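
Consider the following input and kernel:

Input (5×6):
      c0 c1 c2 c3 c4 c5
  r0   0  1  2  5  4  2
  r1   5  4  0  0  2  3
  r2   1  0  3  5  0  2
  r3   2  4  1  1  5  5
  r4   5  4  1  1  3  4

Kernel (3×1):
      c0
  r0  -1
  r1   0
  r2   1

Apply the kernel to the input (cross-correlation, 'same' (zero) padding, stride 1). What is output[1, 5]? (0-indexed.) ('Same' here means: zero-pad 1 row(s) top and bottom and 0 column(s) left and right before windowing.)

The receptive field on the zero-padded input at this output position is [2 / 3 / 2]. Elementwise product with the kernel and sum: 2·-1 + 2·1.

0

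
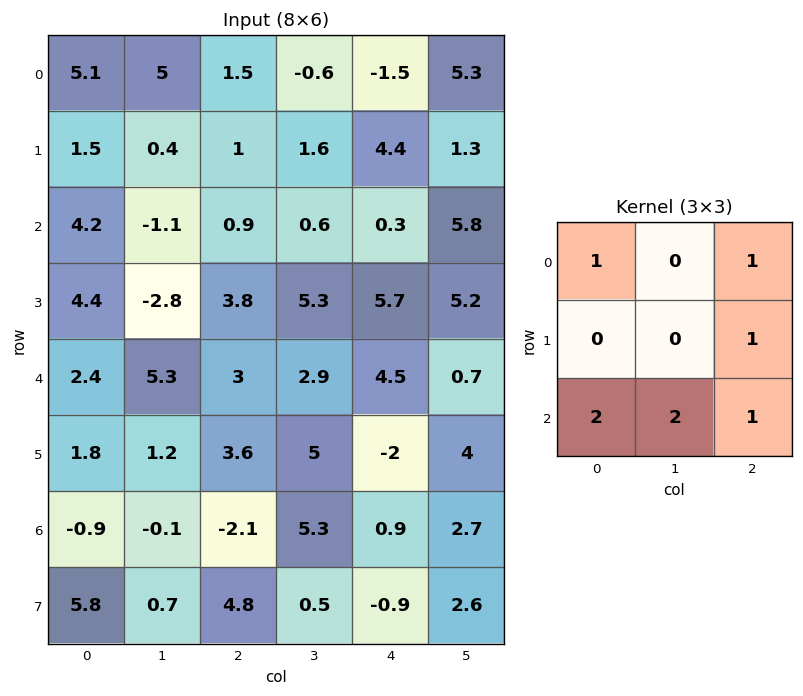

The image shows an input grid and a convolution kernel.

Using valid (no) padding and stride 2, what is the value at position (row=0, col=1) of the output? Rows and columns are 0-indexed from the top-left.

7.7

The receptive field on the input at this output position is [1.5 -0.6 -1.5 / 1 1.6 4.4 / 0.9 0.6 0.3]. Elementwise product with the kernel and sum: 1.5·1 + -1.5·1 + 4.4·1 + 0.9·2 + 0.6·2 + 0.3·1.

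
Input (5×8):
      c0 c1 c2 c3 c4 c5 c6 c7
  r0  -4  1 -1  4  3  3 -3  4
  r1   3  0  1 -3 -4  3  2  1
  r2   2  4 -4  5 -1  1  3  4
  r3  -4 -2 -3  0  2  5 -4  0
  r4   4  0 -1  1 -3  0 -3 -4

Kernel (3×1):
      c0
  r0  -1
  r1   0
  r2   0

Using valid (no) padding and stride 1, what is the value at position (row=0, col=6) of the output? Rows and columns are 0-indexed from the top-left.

The receptive field on the input at this output position is [-3 / 2 / 3]. Elementwise product with the kernel and sum: -3·-1.

3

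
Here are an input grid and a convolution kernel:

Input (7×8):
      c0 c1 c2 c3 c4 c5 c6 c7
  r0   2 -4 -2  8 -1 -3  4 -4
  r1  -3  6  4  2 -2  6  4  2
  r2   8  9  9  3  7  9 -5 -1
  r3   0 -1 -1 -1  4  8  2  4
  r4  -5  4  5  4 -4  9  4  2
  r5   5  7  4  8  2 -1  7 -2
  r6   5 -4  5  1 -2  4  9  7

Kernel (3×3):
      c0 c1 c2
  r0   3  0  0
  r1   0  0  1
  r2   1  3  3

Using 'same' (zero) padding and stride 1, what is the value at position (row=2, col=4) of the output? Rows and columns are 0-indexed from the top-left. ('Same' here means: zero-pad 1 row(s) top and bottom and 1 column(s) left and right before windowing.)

The receptive field on the zero-padded input at this output position is [2 -2 6 / 3 7 9 / -1 4 8]. Elementwise product with the kernel and sum: 2·3 + 9·1 + -1·1 + 4·3 + 8·3.

50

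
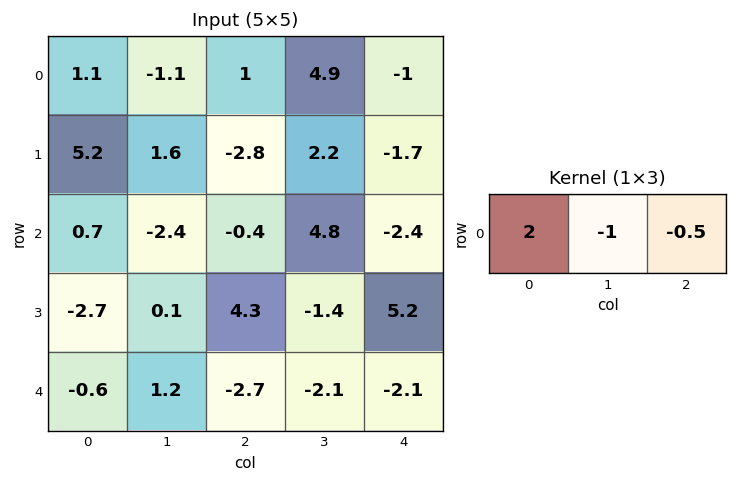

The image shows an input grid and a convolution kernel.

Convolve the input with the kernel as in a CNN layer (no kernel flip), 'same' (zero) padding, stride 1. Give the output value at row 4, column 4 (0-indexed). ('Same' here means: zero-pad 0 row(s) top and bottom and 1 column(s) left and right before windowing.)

The receptive field on the zero-padded input at this output position is [-2.1 -2.1 0]. Elementwise product with the kernel and sum: -2.1·2 + -2.1·-1 + 0·-0.5.

-2.1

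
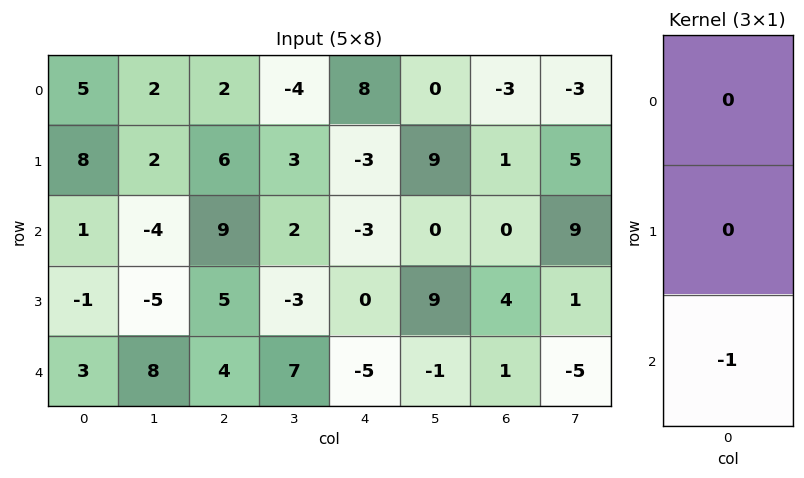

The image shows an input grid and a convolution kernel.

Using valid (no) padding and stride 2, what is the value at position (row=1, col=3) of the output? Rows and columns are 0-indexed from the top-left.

-1

The receptive field on the input at this output position is [0 / 4 / 1]. Elementwise product with the kernel and sum: 1·-1.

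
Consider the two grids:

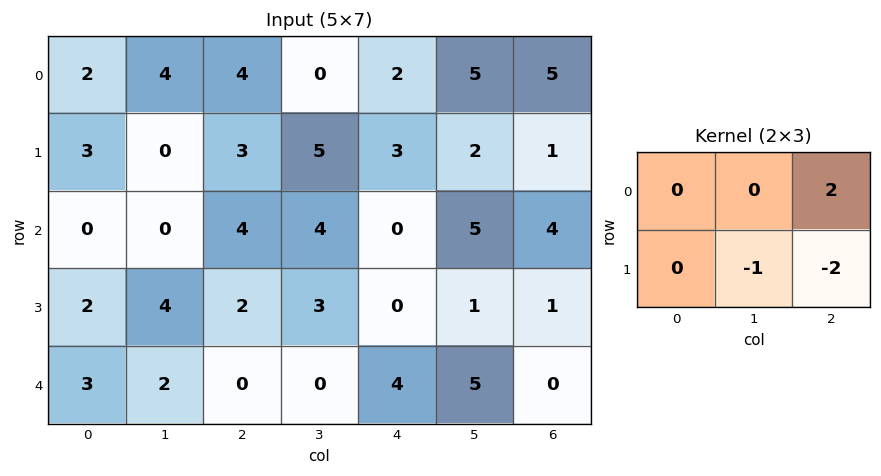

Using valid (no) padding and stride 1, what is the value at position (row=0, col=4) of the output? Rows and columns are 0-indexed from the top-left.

The receptive field on the input at this output position is [2 5 5 / 3 2 1]. Elementwise product with the kernel and sum: 5·2 + 2·-1 + 1·-2.

6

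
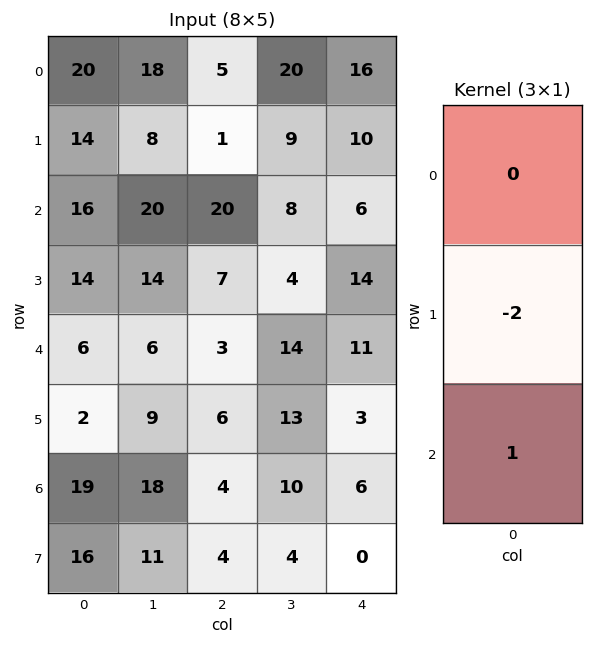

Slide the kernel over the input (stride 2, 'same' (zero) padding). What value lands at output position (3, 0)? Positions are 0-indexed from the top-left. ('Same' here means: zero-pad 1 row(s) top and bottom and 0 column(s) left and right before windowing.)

-22

The receptive field on the zero-padded input at this output position is [2 / 19 / 16]. Elementwise product with the kernel and sum: 19·-2 + 16·1.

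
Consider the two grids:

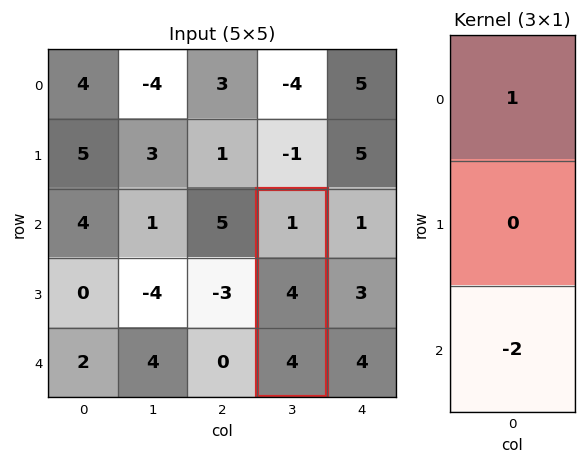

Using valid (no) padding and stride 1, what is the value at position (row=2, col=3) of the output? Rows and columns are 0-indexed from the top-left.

-7

The receptive field on the input at this output position is [1 / 4 / 4]. Elementwise product with the kernel and sum: 1·1 + 4·-2.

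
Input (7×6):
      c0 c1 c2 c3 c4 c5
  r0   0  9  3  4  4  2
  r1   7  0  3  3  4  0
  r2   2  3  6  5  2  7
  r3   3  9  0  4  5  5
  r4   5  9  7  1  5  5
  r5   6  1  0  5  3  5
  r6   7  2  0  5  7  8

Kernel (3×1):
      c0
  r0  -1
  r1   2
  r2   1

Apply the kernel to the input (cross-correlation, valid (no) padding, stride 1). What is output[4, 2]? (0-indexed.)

-7

The receptive field on the input at this output position is [7 / 0 / 0]. Elementwise product with the kernel and sum: 7·-1 + 0·2 + 0·1.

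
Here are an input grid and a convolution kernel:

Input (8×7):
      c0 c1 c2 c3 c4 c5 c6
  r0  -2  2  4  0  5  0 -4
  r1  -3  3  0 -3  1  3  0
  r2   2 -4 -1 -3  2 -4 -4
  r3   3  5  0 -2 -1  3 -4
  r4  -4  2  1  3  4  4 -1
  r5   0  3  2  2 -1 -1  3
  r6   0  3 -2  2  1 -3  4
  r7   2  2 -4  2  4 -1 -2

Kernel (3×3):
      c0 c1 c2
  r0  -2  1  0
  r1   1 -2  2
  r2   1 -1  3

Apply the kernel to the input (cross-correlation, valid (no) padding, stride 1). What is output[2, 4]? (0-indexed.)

-26

The receptive field on the input at this output position is [2 -4 -4 / -1 3 -4 / 4 4 -1]. Elementwise product with the kernel and sum: 2·-2 + -4·1 + -1·1 + 3·-2 + -4·2 + 4·1 + 4·-1 + -1·3.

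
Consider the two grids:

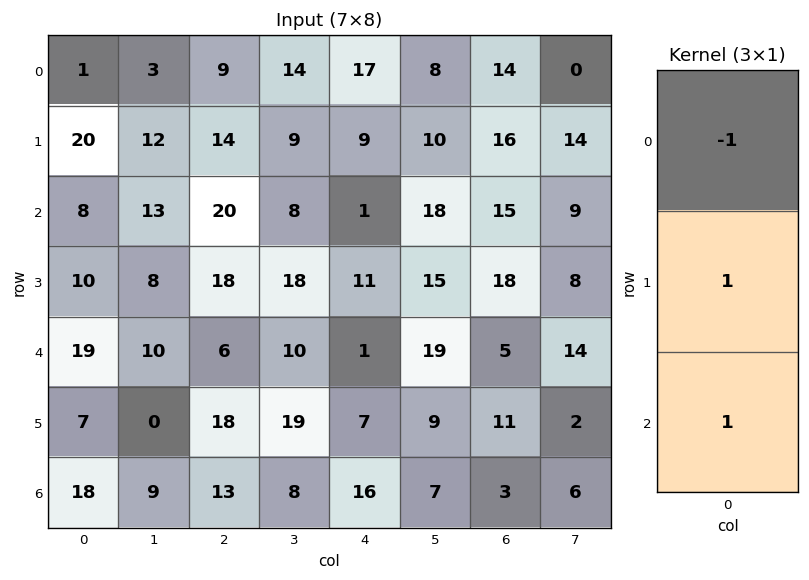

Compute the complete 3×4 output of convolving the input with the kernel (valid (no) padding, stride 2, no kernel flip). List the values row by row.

Output[0,0]: The receptive field on the input at this output position is [1 / 20 / 8]. Elementwise product with the kernel and sum: 1·-1 + 20·1 + 8·1.

27 25 -7 17
21 4 11 8
6 25 22 9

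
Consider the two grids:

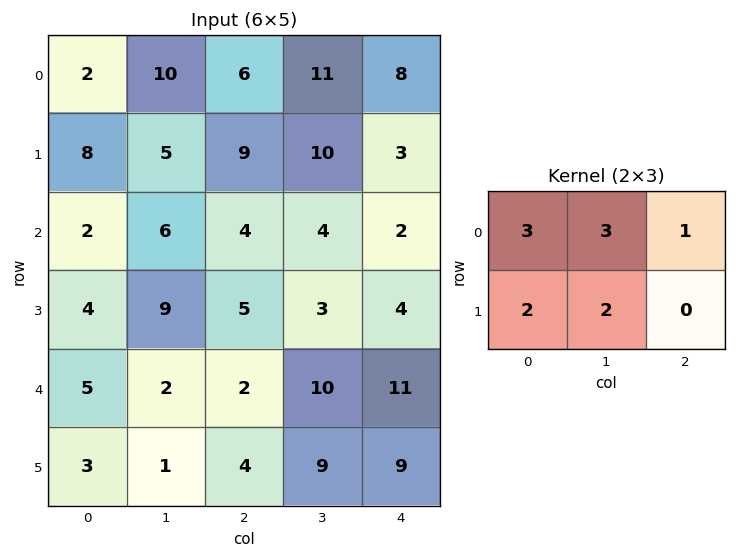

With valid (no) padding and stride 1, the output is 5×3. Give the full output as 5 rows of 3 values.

Output[0,0]: The receptive field on the input at this output position is [2 10 6 / 8 5 9]. Elementwise product with the kernel and sum: 2·3 + 10·3 + 6·1 + 8·2 + 5·2.
Output[0,1]: The receptive field on the input at this output position is [10 6 11 / 5 9 10]. Elementwise product with the kernel and sum: 10·3 + 6·3 + 11·1 + 5·2 + 9·2.

68 87 97
64 72 76
54 62 42
58 53 52
31 32 73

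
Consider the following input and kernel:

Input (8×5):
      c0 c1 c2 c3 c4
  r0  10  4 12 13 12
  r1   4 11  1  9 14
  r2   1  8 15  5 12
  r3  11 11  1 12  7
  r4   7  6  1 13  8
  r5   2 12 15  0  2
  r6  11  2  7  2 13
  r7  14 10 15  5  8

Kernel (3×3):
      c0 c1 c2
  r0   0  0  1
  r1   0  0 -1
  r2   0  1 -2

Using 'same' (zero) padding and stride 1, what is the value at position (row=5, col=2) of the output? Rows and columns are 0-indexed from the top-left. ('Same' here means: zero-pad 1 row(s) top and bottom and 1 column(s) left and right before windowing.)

16

The receptive field on the zero-padded input at this output position is [6 1 13 / 12 15 0 / 2 7 2]. Elementwise product with the kernel and sum: 13·1 + 0·-1 + 7·1 + 2·-2.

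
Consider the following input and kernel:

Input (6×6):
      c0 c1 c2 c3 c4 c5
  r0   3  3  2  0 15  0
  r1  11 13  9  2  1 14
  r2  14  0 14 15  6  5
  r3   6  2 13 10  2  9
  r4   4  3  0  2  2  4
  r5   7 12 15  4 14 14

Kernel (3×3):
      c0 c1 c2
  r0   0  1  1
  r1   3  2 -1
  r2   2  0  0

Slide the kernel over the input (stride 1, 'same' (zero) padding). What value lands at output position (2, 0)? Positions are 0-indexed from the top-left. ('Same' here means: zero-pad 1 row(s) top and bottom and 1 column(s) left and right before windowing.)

52

The receptive field on the zero-padded input at this output position is [0 11 13 / 0 14 0 / 0 6 2]. Elementwise product with the kernel and sum: 11·1 + 13·1 + 0·3 + 14·2 + 0·-1 + 0·2.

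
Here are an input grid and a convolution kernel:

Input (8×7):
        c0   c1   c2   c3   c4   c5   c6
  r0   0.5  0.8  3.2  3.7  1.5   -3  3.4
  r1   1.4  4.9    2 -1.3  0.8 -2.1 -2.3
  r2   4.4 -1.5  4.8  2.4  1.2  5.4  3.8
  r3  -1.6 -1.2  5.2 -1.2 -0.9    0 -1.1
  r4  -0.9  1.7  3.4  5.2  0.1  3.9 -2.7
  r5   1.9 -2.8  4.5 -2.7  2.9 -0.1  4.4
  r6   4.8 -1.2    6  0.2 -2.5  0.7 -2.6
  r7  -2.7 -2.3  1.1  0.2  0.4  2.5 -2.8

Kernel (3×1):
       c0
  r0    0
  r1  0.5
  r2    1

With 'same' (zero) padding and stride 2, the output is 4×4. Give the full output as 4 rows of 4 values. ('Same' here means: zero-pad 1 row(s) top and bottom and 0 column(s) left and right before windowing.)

1.65 3.6 1.55 -0.6
0.6 7.6 -0.3 0.8
1.45 6.2 2.95 3.05
-0.3 4.1 -0.85 -4.1

Output[0,0]: The receptive field on the zero-padded input at this output position is [0 / 0.5 / 1.4]. Elementwise product with the kernel and sum: 0.5·0.5 + 1.4·1.
Output[0,1]: The receptive field on the zero-padded input at this output position is [0 / 3.2 / 2]. Elementwise product with the kernel and sum: 3.2·0.5 + 2·1.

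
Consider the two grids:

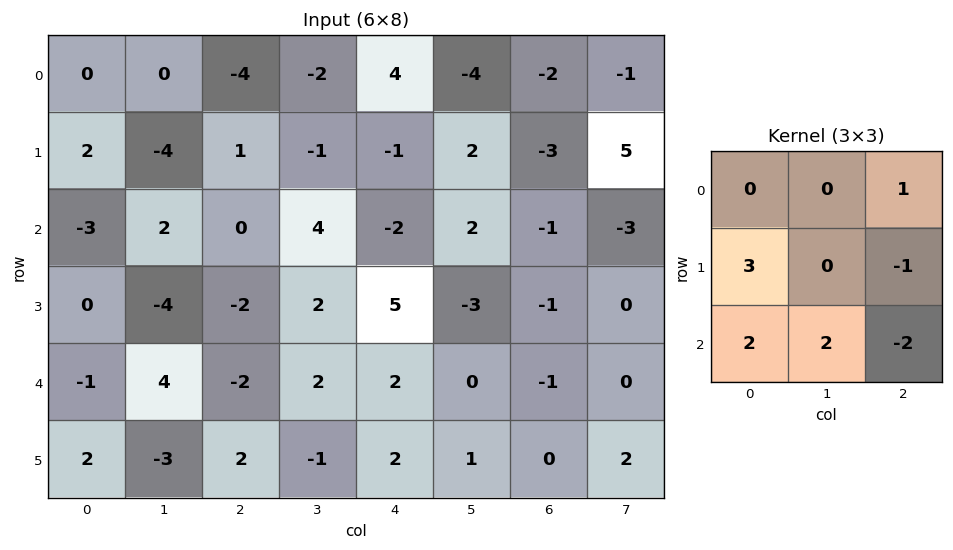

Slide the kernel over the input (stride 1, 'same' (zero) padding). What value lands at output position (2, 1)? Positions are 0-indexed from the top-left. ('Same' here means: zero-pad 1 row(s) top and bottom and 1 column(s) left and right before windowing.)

The receptive field on the zero-padded input at this output position is [2 -4 1 / -3 2 0 / 0 -4 -2]. Elementwise product with the kernel and sum: 1·1 + -3·3 + 0·-1 + 0·2 + -4·2 + -2·-2.

-12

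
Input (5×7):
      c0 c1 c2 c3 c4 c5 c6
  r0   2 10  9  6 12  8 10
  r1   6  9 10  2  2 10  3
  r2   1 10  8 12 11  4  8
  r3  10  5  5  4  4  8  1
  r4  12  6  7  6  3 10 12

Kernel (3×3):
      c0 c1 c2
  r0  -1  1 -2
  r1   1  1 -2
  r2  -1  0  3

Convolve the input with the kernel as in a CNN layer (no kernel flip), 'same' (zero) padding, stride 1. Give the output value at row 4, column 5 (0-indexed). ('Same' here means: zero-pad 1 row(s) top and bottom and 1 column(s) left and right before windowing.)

-9

The receptive field on the zero-padded input at this output position is [4 8 1 / 3 10 12 / 0 0 0]. Elementwise product with the kernel and sum: 4·-1 + 8·1 + 1·-2 + 3·1 + 10·1 + 12·-2 + 0·-1 + 0·3.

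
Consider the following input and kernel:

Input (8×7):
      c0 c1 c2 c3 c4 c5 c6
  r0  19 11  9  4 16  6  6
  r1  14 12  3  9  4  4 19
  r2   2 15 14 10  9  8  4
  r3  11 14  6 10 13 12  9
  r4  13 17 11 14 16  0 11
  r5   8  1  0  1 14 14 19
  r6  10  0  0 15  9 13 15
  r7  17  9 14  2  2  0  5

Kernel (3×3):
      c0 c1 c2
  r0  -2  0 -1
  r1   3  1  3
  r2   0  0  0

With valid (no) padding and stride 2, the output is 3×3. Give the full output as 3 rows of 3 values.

Output[0,0]: The receptive field on the input at this output position is [19 11 9 / 14 12 3 / 2 15 14]. Elementwise product with the kernel and sum: 19·-2 + 9·-1 + 14·3 + 12·1 + 3·3.

16 -4 35
47 30 56
-12 5 70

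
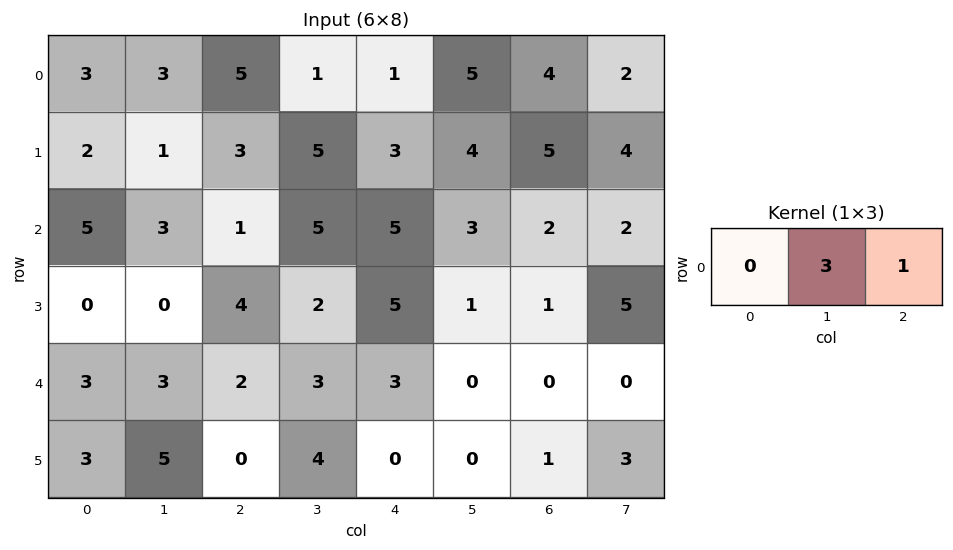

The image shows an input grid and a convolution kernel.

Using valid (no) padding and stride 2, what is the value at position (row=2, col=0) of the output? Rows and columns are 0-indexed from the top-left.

11

The receptive field on the input at this output position is [3 3 2]. Elementwise product with the kernel and sum: 3·3 + 2·1.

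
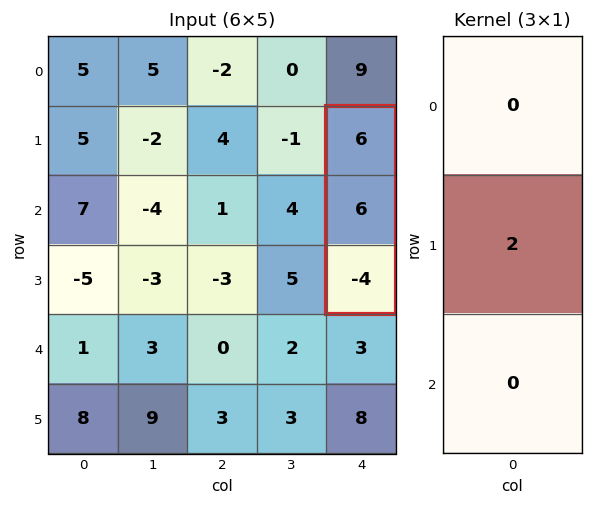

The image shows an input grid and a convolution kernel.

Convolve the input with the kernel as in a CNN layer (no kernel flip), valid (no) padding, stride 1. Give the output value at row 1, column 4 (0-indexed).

12

The receptive field on the input at this output position is [6 / 6 / -4]. Elementwise product with the kernel and sum: 6·2.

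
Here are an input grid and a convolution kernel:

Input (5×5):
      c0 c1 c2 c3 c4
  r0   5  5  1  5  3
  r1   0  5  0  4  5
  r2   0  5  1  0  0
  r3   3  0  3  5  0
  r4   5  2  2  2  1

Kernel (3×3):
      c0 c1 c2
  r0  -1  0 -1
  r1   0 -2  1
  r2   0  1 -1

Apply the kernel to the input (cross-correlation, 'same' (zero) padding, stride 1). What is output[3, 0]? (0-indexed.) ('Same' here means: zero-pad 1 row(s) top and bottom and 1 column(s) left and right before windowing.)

The receptive field on the zero-padded input at this output position is [0 0 5 / 0 3 0 / 0 5 2]. Elementwise product with the kernel and sum: 0·-1 + 5·-1 + 3·-2 + 0·1 + 5·1 + 2·-1.

-8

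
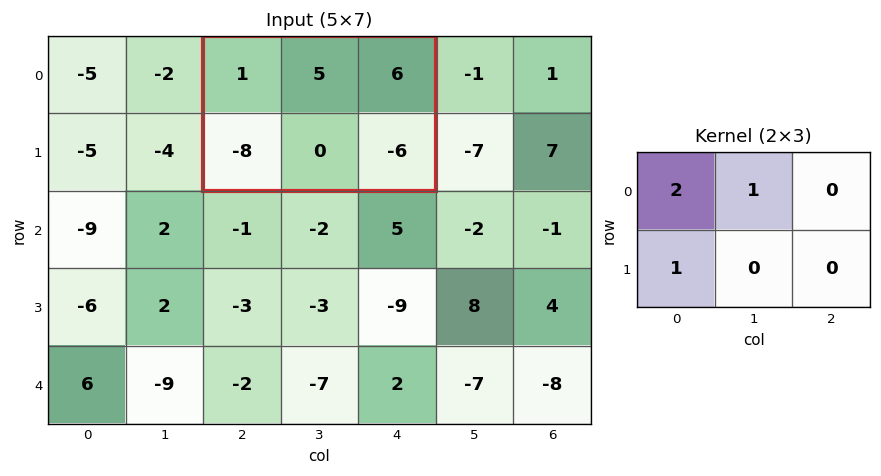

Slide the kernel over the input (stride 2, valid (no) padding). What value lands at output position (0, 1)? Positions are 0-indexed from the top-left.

The receptive field on the input at this output position is [1 5 6 / -8 0 -6]. Elementwise product with the kernel and sum: 1·2 + 5·1 + -8·1.

-1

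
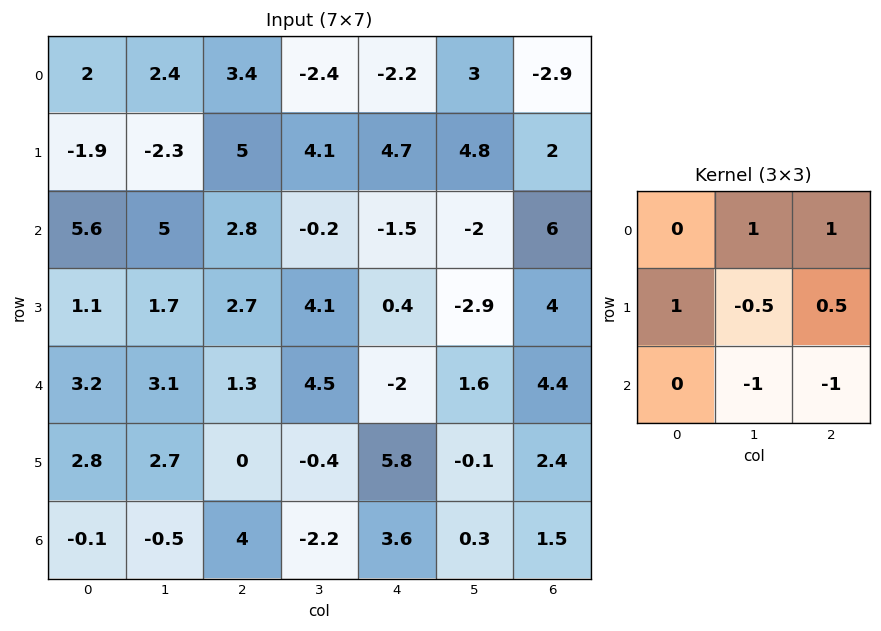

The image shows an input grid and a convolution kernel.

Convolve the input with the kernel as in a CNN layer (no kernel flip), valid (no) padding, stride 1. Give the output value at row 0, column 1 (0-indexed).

-4.35

The receptive field on the input at this output position is [2.4 3.4 -2.4 / -2.3 5 4.1 / 5 2.8 -0.2]. Elementwise product with the kernel and sum: 3.4·1 + -2.4·1 + -2.3·1 + 5·-0.5 + 4.1·0.5 + 2.8·-1 + -0.2·-1.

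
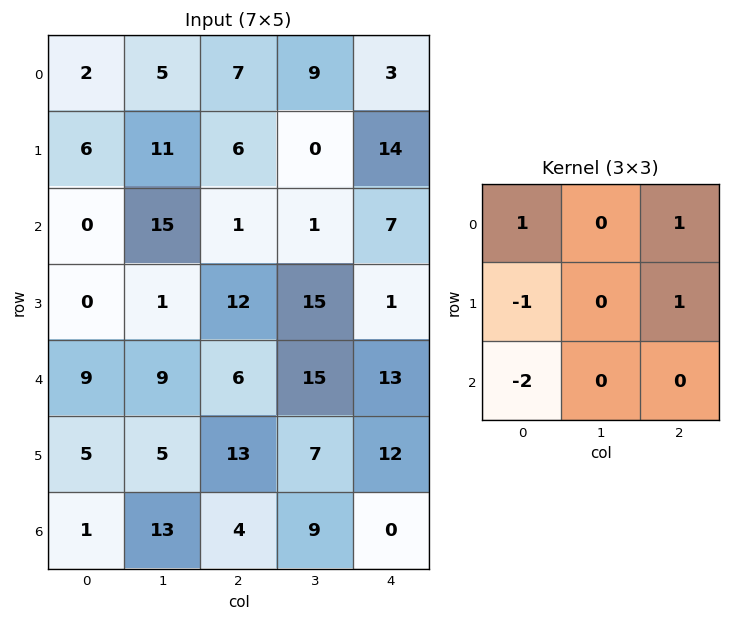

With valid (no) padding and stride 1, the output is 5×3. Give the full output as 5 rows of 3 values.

Output[0,0]: The receptive field on the input at this output position is [2 5 7 / 6 11 6 / 0 15 1]. Elementwise product with the kernel and sum: 2·1 + 7·1 + 6·-1 + 6·1 + 0·-2.
Output[0,1]: The receptive field on the input at this output position is [5 7 9 / 11 6 0 / 15 1 1]. Elementwise product with the kernel and sum: 5·1 + 9·1 + 11·-1 + 0·1 + 15·-2.

9 -27 16
13 -5 2
-5 12 -15
-1 12 -6
21 0 10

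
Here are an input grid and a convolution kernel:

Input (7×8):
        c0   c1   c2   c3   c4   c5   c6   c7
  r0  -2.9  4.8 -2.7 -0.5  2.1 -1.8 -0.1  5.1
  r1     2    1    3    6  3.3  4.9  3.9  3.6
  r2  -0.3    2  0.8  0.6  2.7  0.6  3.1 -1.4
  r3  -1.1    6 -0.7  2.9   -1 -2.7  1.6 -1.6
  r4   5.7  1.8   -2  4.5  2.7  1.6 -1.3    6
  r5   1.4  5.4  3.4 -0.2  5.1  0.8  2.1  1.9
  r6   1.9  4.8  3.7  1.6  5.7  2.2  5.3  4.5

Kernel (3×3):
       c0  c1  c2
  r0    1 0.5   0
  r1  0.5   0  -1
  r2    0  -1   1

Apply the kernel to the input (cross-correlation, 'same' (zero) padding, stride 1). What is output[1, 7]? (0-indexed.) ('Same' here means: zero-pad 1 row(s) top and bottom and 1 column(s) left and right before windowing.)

The receptive field on the zero-padded input at this output position is [-0.1 5.1 0 / 3.9 3.6 0 / 3.1 -1.4 0]. Elementwise product with the kernel and sum: -0.1·1 + 5.1·0.5 + 3.9·0.5 + 0·-1 + -1.4·-1 + 0·1.

5.8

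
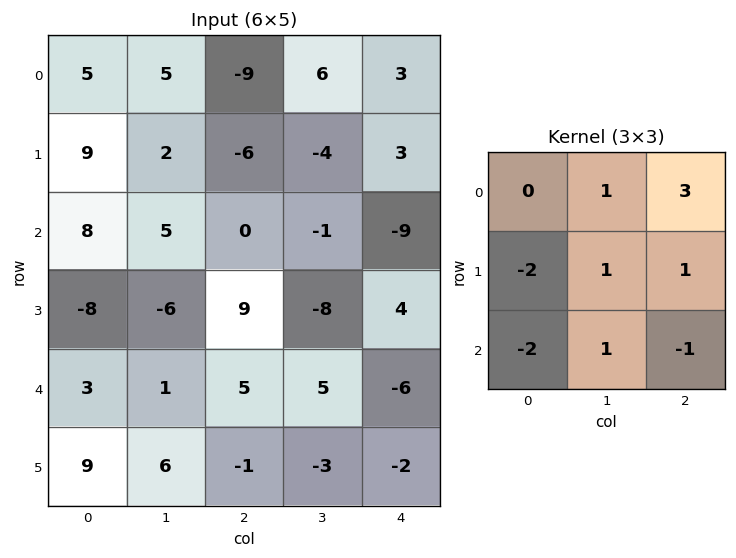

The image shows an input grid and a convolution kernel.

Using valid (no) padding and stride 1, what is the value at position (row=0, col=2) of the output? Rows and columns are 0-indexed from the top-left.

The receptive field on the input at this output position is [-9 6 3 / -6 -4 3 / 0 -1 -9]. Elementwise product with the kernel and sum: 6·1 + 3·3 + -6·-2 + -4·1 + 3·1 + 0·-2 + -1·1 + -9·-1.

34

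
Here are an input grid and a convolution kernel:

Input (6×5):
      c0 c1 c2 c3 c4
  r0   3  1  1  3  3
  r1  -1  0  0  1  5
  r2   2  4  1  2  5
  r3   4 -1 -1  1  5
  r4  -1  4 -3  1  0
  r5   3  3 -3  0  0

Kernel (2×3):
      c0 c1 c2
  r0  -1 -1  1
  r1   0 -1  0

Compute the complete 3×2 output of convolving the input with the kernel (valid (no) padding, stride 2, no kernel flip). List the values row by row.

-3 -2
-4 1
-9 2

Output[0,0]: The receptive field on the input at this output position is [3 1 1 / -1 0 0]. Elementwise product with the kernel and sum: 3·-1 + 1·-1 + 1·1 + 0·-1.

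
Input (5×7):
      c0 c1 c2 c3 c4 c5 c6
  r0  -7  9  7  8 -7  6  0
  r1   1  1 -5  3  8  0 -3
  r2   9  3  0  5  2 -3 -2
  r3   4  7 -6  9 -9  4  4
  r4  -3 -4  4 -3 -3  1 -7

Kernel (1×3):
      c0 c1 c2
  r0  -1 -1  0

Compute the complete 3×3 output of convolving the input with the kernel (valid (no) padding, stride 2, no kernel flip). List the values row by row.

Output[0,0]: The receptive field on the input at this output position is [-7 9 7]. Elementwise product with the kernel and sum: -7·-1 + 9·-1.
Output[0,1]: The receptive field on the input at this output position is [7 8 -7]. Elementwise product with the kernel and sum: 7·-1 + 8·-1.

-2 -15 1
-12 -5 1
7 -1 2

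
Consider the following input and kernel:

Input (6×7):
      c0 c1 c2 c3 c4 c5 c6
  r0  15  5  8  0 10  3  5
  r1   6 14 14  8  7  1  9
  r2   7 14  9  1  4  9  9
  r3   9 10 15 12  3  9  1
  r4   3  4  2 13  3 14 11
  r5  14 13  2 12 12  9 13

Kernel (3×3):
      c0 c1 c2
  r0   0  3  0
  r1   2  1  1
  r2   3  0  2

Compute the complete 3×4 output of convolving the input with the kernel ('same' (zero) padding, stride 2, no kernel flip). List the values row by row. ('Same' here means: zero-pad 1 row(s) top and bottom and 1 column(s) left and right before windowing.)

Output[0,0]: The receptive field on the zero-padded input at this output position is [0 0 0 / 0 15 5 / 0 6 14]. Elementwise product with the kernel and sum: 0·3 + 0·2 + 15·1 + 5·1 + 0·3 + 14·2.

48 76 39 14
59 134 90 81
60 131 106 69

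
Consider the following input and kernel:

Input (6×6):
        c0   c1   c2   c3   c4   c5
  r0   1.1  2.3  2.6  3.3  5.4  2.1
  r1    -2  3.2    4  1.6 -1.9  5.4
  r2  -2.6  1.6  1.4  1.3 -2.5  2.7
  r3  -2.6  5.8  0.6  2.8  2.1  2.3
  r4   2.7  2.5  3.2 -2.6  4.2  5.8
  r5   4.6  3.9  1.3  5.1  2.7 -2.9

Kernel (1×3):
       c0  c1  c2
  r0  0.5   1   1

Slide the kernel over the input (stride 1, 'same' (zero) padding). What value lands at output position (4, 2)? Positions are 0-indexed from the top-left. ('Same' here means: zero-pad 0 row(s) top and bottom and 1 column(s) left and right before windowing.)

1.85

The receptive field on the zero-padded input at this output position is [2.5 3.2 -2.6]. Elementwise product with the kernel and sum: 2.5·0.5 + 3.2·1 + -2.6·1.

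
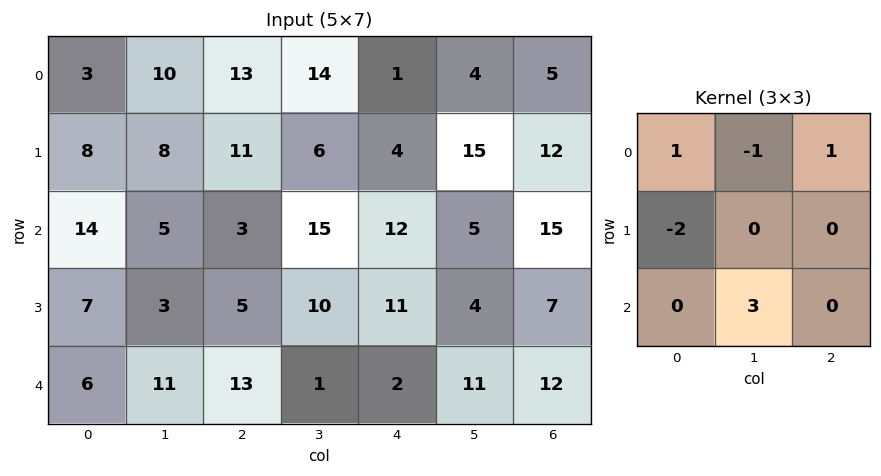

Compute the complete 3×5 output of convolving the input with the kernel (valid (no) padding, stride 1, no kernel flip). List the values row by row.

Output[0,0]: The receptive field on the input at this output position is [3 10 13 / 8 8 11 / 14 5 3]. Elementwise product with the kernel and sum: 3·1 + 10·-1 + 13·1 + 8·-2 + 5·3.
Output[0,1]: The receptive field on the input at this output position is [10 13 14 / 8 11 6 / 5 3 15]. Elementwise product with the kernel and sum: 10·1 + 13·-1 + 14·1 + 8·-2 + 3·3.

5 4 23 41 9
-8 8 33 20 -11
31 50 -7 -6 33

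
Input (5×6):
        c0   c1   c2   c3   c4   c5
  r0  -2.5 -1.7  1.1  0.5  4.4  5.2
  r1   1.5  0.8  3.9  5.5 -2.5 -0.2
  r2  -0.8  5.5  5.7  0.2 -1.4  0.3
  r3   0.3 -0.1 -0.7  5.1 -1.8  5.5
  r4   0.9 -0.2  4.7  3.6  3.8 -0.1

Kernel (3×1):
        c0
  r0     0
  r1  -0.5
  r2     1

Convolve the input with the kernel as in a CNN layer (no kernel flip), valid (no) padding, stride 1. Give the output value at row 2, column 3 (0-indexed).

The receptive field on the input at this output position is [0.2 / 5.1 / 3.6]. Elementwise product with the kernel and sum: 5.1·-0.5 + 3.6·1.

1.05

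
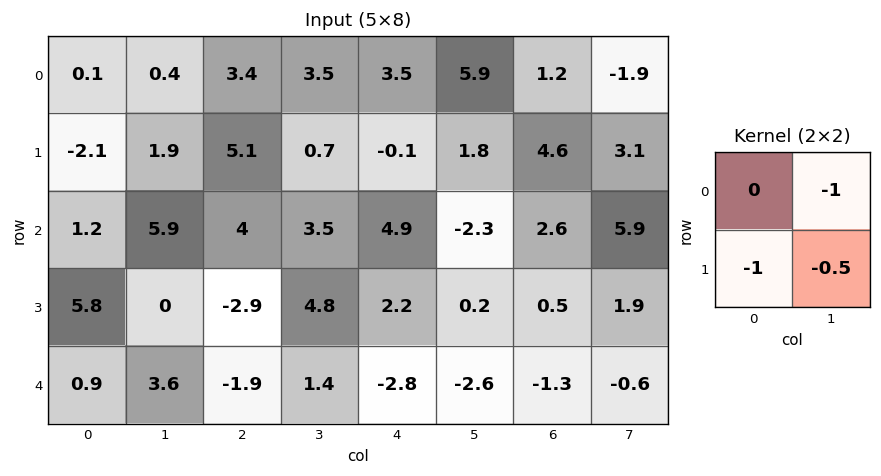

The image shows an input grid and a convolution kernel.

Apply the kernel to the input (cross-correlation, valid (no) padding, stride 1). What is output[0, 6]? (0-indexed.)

-4.25

The receptive field on the input at this output position is [1.2 -1.9 / 4.6 3.1]. Elementwise product with the kernel and sum: -1.9·-1 + 4.6·-1 + 3.1·-0.5.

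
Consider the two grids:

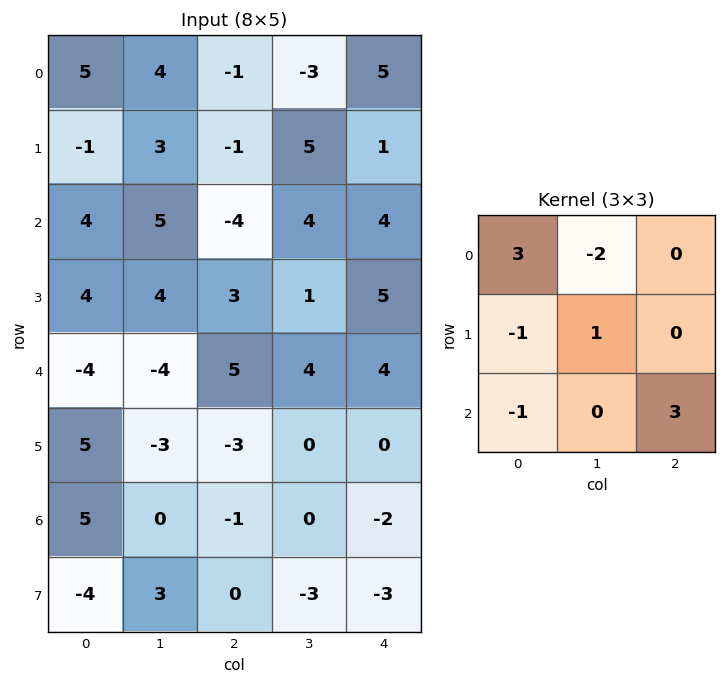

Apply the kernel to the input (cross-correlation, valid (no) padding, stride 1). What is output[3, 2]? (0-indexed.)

9

The receptive field on the input at this output position is [3 1 5 / 5 4 4 / -3 0 0]. Elementwise product with the kernel and sum: 3·3 + 1·-2 + 5·-1 + 4·1 + -3·-1 + 0·3.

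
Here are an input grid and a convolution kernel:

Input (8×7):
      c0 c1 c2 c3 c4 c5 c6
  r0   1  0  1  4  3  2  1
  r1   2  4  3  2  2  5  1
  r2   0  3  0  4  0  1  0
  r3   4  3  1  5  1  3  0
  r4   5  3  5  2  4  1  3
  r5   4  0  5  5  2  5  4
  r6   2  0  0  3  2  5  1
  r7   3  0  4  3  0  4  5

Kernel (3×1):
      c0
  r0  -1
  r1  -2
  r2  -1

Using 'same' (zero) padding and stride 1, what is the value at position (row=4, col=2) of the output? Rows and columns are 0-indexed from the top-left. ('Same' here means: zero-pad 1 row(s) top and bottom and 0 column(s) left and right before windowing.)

-16

The receptive field on the zero-padded input at this output position is [1 / 5 / 5]. Elementwise product with the kernel and sum: 1·-1 + 5·-2 + 5·-1.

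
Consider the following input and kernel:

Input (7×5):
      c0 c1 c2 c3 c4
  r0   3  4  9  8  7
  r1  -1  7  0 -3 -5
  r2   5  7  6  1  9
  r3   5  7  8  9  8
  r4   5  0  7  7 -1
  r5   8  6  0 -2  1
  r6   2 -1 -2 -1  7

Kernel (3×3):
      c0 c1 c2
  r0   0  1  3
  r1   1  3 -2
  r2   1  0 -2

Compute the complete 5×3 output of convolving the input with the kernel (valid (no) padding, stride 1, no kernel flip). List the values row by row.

Output[0,0]: The receptive field on the input at this output position is [3 4 9 / -1 7 0 / 5 7 6]. Elementwise product with the kernel and sum: 4·1 + 9·3 + -1·1 + 7·3 + 0·-2 + 5·1 + 6·-2.
Output[0,1]: The receptive field on the input at this output position is [4 9 8 / 7 0 -3 / 7 6 1]. Elementwise product with the kernel and sum: 9·1 + 8·3 + 7·1 + 0·3 + -3·-2 + 7·1 + 1·-2.

44 51 18
10 3 -35
26 8 56
30 52 61
53 39 -20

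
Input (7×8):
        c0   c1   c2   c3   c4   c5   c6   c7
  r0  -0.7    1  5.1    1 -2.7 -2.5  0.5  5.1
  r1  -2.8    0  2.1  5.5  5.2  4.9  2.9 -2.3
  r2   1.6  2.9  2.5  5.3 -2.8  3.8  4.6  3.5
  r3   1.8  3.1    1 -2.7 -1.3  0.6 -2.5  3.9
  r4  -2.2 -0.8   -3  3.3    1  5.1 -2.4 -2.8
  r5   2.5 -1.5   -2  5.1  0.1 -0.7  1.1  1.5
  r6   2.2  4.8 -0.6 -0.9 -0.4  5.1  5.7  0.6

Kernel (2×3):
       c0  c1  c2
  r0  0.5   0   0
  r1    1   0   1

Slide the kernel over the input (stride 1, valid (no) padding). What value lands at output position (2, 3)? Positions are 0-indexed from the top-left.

The receptive field on the input at this output position is [5.3 -2.8 3.8 / -2.7 -1.3 0.6]. Elementwise product with the kernel and sum: 5.3·0.5 + -2.7·1 + 0.6·1.

0.55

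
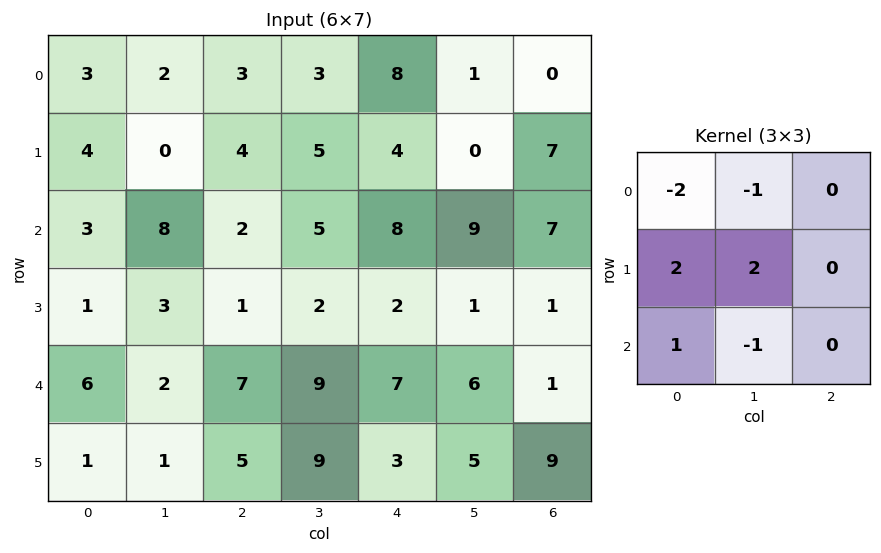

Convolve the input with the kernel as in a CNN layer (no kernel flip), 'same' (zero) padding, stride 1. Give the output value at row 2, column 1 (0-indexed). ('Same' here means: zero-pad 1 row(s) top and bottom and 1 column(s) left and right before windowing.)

The receptive field on the zero-padded input at this output position is [4 0 4 / 3 8 2 / 1 3 1]. Elementwise product with the kernel and sum: 4·-2 + 0·-1 + 3·2 + 8·2 + 1·1 + 3·-1.

12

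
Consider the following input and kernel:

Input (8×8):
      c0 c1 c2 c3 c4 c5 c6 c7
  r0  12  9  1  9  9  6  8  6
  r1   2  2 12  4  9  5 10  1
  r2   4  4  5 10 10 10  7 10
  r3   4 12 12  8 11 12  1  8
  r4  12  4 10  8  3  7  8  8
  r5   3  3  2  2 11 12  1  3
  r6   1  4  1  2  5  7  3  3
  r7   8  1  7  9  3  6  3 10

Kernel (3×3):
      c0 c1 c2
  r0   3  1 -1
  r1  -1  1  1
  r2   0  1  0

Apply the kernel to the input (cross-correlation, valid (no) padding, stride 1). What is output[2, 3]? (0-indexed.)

48

The receptive field on the input at this output position is [10 10 10 / 8 11 12 / 8 3 7]. Elementwise product with the kernel and sum: 10·3 + 10·1 + 10·-1 + 8·-1 + 11·1 + 12·1 + 3·1.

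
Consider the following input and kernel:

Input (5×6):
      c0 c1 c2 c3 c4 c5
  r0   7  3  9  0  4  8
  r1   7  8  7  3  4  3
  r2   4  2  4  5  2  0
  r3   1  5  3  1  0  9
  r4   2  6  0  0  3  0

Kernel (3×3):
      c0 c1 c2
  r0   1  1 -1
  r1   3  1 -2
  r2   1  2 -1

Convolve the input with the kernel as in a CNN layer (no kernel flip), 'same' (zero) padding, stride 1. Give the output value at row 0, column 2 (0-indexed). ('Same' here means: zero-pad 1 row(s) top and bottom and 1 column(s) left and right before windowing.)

The receptive field on the zero-padded input at this output position is [0 0 0 / 3 9 0 / 8 7 3]. Elementwise product with the kernel and sum: 0·1 + 0·1 + 0·-1 + 3·3 + 9·1 + 0·-2 + 8·1 + 7·2 + 3·-1.

37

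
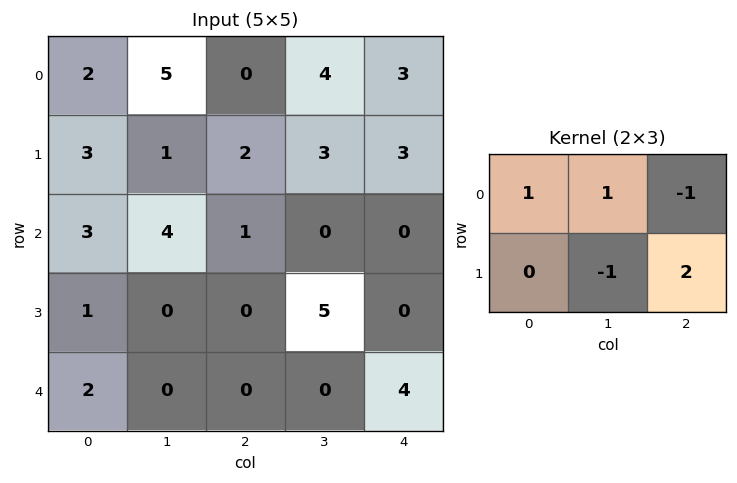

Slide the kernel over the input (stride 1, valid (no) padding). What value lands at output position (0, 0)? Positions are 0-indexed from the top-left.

The receptive field on the input at this output position is [2 5 0 / 3 1 2]. Elementwise product with the kernel and sum: 2·1 + 5·1 + 0·-1 + 1·-1 + 2·2.

10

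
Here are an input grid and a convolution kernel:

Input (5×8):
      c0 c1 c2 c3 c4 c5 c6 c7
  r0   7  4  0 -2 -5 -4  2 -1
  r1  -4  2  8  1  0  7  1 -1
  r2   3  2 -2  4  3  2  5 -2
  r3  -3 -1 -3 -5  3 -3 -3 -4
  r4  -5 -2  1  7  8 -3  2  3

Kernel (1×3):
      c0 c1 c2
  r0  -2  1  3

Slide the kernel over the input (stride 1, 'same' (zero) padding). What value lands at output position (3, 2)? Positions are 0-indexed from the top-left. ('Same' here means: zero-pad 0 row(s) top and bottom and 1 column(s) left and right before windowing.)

-16

The receptive field on the zero-padded input at this output position is [-1 -3 -5]. Elementwise product with the kernel and sum: -1·-2 + -3·1 + -5·3.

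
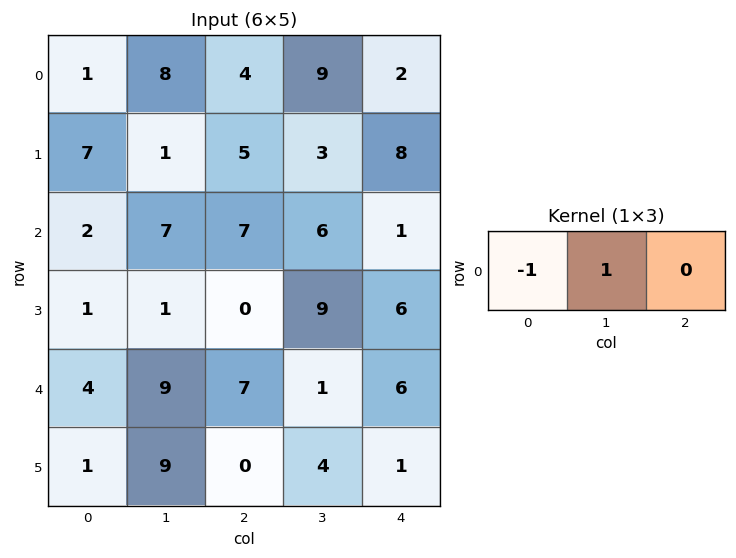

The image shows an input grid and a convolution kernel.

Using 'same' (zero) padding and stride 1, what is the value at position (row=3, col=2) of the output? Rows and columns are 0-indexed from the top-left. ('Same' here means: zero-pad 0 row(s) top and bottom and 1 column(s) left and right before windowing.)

The receptive field on the zero-padded input at this output position is [1 0 9]. Elementwise product with the kernel and sum: 1·-1 + 0·1.

-1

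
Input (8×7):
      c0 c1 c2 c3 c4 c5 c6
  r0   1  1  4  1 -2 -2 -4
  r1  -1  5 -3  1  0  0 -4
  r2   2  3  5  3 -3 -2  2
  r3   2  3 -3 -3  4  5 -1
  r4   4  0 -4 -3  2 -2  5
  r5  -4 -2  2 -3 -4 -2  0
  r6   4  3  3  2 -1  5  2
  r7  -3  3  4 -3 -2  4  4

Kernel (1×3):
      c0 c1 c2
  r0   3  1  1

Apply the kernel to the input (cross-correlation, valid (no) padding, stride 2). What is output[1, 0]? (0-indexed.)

The receptive field on the input at this output position is [2 3 5]. Elementwise product with the kernel and sum: 2·3 + 3·1 + 5·1.

14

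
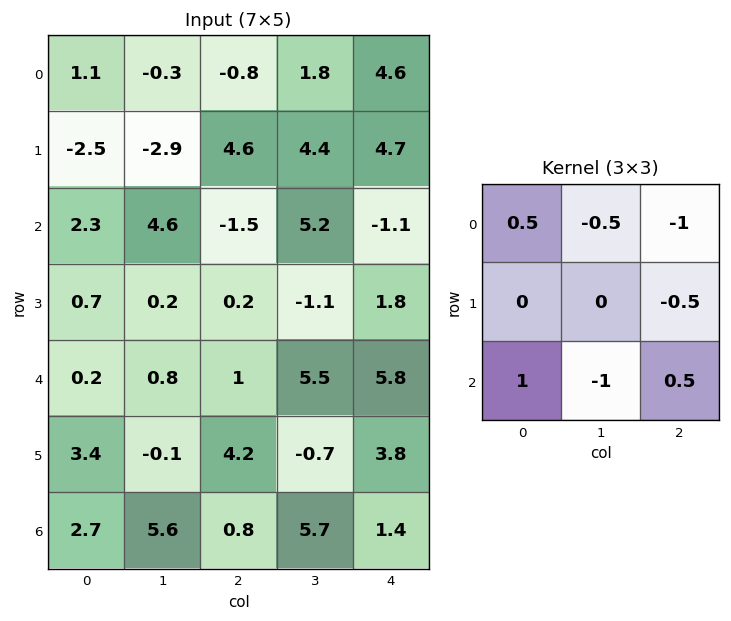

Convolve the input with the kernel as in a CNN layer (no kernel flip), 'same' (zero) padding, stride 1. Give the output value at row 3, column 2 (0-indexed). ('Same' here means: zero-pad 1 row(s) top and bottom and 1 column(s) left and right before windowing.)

The receptive field on the zero-padded input at this output position is [4.6 -1.5 5.2 / 0.2 0.2 -1.1 / 0.8 1 5.5]. Elementwise product with the kernel and sum: 4.6·0.5 + -1.5·-0.5 + 5.2·-1 + -1.1·-0.5 + 0.8·1 + 1·-1 + 5.5·0.5.

0.95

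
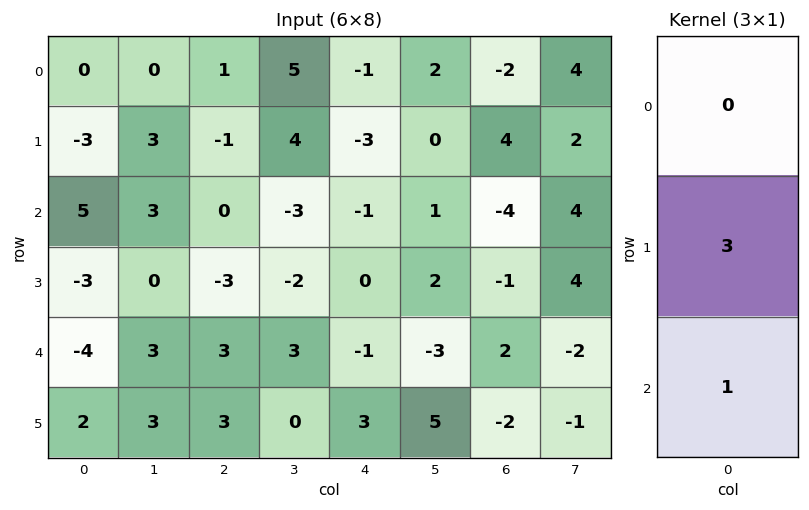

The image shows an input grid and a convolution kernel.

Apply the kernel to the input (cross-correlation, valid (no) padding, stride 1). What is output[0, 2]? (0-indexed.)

-3

The receptive field on the input at this output position is [1 / -1 / 0]. Elementwise product with the kernel and sum: -1·3 + 0·1.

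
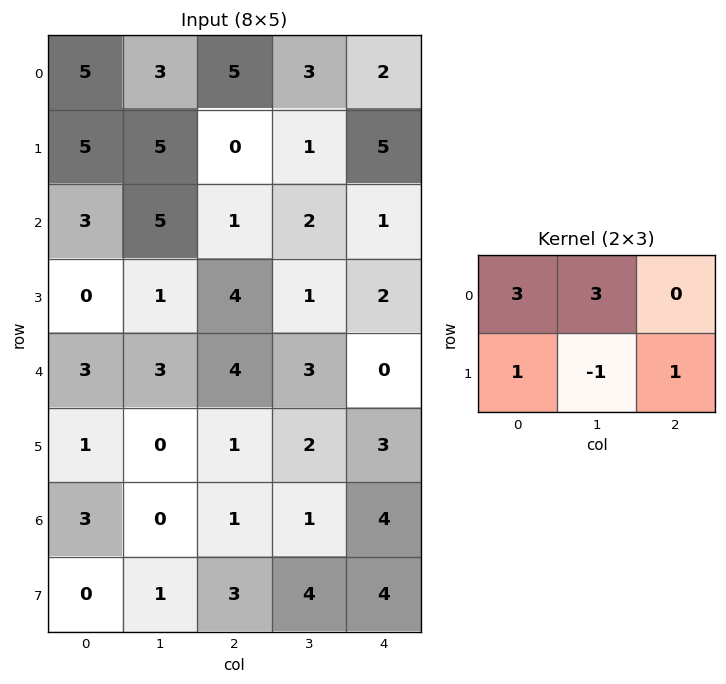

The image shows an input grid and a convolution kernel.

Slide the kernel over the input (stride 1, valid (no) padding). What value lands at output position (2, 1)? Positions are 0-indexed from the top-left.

The receptive field on the input at this output position is [5 1 2 / 1 4 1]. Elementwise product with the kernel and sum: 5·3 + 1·3 + 1·1 + 4·-1 + 1·1.

16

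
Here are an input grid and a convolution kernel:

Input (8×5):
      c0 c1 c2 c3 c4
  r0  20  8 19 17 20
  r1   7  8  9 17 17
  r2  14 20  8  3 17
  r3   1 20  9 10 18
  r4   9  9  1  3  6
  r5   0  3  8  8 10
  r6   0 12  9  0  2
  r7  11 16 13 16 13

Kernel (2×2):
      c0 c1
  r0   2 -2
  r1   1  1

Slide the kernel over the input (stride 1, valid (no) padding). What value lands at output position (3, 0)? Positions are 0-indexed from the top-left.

-20

The receptive field on the input at this output position is [1 20 / 9 9]. Elementwise product with the kernel and sum: 1·2 + 20·-2 + 9·1 + 9·1.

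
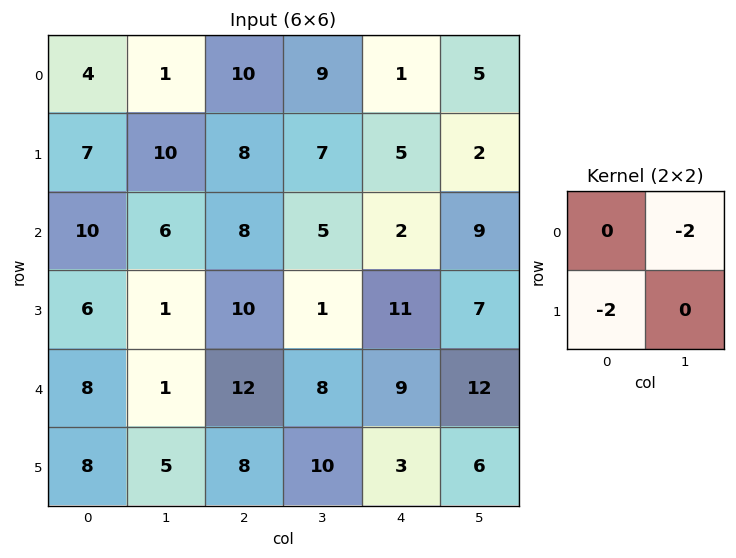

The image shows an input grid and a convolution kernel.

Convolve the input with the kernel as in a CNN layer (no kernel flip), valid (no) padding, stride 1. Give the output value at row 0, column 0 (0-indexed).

-16

The receptive field on the input at this output position is [4 1 / 7 10]. Elementwise product with the kernel and sum: 1·-2 + 7·-2.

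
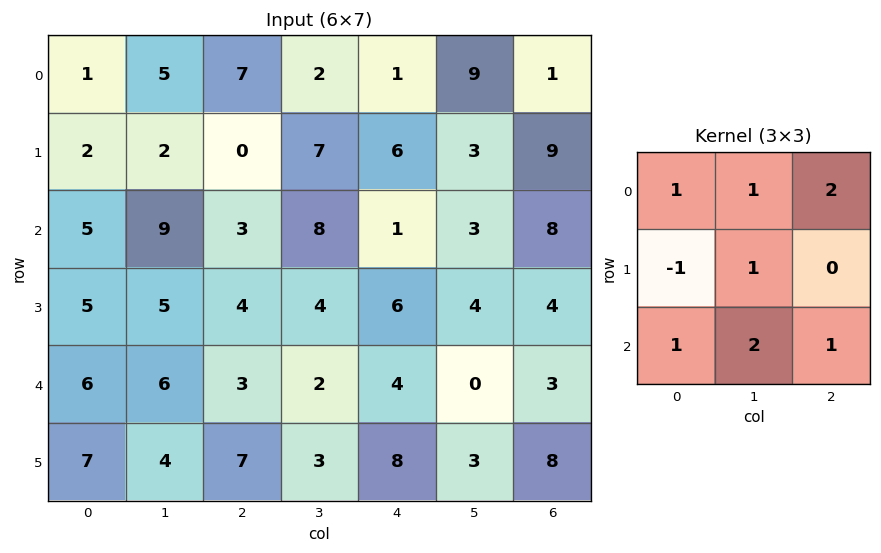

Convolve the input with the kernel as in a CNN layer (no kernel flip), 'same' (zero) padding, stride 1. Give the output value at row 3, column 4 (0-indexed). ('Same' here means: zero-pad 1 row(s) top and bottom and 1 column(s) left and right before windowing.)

The receptive field on the zero-padded input at this output position is [8 1 3 / 4 6 4 / 2 4 0]. Elementwise product with the kernel and sum: 8·1 + 1·1 + 3·2 + 4·-1 + 6·1 + 2·1 + 4·2 + 0·1.

27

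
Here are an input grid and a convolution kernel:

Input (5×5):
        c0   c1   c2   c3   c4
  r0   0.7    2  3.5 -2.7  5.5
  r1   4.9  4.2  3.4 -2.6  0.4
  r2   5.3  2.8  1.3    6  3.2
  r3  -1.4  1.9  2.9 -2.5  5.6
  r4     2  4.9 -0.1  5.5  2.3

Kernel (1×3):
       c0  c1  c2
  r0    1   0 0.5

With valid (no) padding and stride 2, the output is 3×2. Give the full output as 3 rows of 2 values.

2.45 6.25
5.95 2.9
1.95 1.05

Output[0,0]: The receptive field on the input at this output position is [0.7 2 3.5]. Elementwise product with the kernel and sum: 0.7·1 + 3.5·0.5.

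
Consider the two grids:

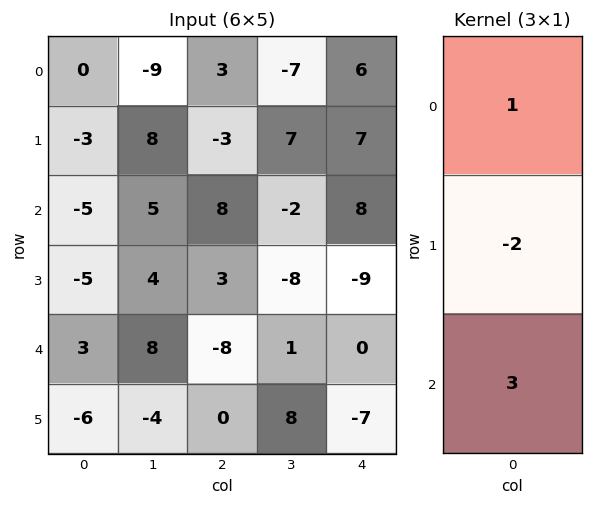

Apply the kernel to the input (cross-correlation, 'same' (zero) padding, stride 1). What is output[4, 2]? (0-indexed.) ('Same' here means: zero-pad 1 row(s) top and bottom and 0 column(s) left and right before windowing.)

The receptive field on the zero-padded input at this output position is [3 / -8 / 0]. Elementwise product with the kernel and sum: 3·1 + -8·-2 + 0·3.

19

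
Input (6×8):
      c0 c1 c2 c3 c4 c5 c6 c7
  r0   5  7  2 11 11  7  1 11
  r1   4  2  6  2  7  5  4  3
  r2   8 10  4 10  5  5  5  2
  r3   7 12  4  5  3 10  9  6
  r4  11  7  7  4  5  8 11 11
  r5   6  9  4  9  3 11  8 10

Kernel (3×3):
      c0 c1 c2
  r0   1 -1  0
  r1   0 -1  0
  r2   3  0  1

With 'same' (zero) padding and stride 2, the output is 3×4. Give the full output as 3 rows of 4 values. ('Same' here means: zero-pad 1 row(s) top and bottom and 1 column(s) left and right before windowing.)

Output[0,0]: The receptive field on the zero-padded input at this output position is [0 0 0 / 0 5 7 / 0 4 2]. Elementwise product with the kernel and sum: 0·1 + 0·-1 + 5·-1 + 0·3 + 2·1.

-3 6 0 17
0 33 15 32
-9 37 35 33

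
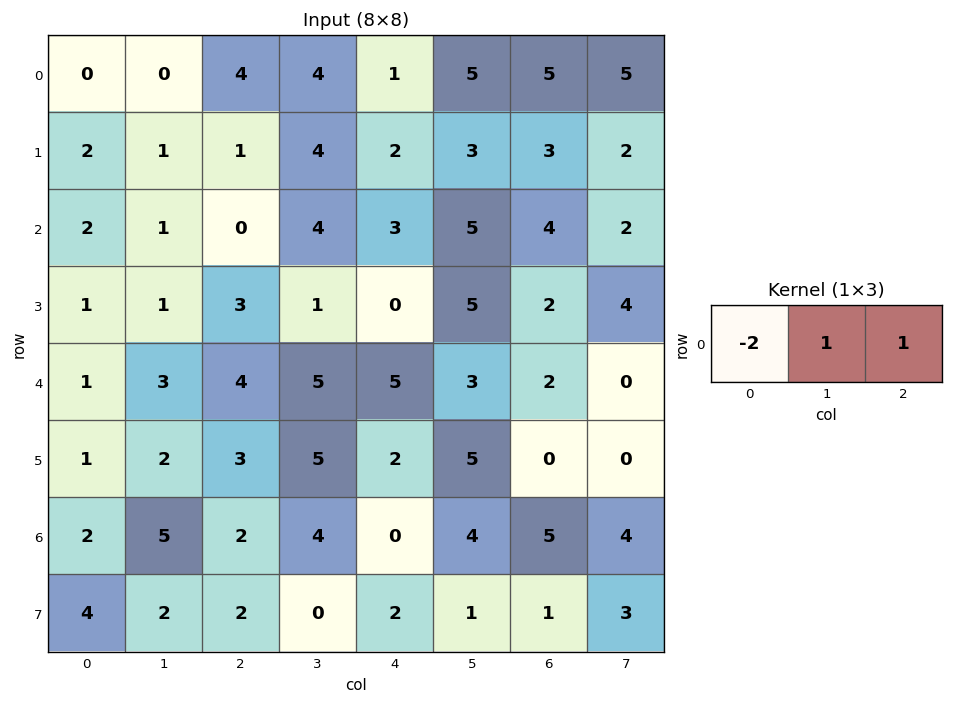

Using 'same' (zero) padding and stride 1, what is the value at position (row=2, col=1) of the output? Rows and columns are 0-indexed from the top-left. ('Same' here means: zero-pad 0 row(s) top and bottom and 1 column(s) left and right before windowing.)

The receptive field on the zero-padded input at this output position is [2 1 0]. Elementwise product with the kernel and sum: 2·-2 + 1·1 + 0·1.

-3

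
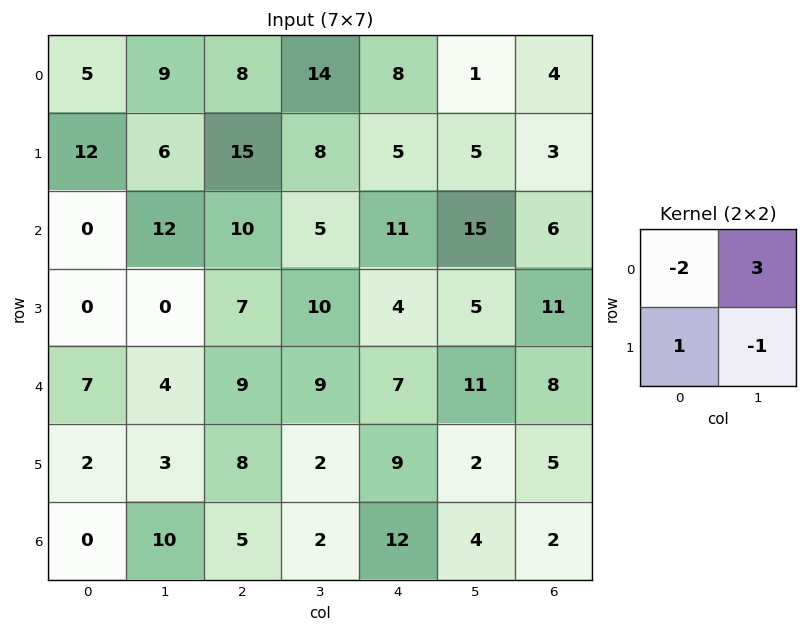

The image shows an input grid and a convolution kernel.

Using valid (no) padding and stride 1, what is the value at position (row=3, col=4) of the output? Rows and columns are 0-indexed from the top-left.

3

The receptive field on the input at this output position is [4 5 / 7 11]. Elementwise product with the kernel and sum: 4·-2 + 5·3 + 7·1 + 11·-1.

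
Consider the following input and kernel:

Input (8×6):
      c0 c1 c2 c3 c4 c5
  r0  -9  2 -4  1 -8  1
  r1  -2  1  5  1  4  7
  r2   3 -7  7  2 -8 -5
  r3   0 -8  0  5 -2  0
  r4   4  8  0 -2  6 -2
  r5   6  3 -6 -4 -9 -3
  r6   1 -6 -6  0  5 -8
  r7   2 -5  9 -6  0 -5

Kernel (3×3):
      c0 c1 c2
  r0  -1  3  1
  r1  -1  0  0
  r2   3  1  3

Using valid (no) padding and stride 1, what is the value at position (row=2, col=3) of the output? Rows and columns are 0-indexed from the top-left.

The receptive field on the input at this output position is [2 -8 -5 / 5 -2 0 / -2 6 -2]. Elementwise product with the kernel and sum: 2·-1 + -8·3 + -5·1 + 5·-1 + -2·3 + 6·1 + -2·3.

-42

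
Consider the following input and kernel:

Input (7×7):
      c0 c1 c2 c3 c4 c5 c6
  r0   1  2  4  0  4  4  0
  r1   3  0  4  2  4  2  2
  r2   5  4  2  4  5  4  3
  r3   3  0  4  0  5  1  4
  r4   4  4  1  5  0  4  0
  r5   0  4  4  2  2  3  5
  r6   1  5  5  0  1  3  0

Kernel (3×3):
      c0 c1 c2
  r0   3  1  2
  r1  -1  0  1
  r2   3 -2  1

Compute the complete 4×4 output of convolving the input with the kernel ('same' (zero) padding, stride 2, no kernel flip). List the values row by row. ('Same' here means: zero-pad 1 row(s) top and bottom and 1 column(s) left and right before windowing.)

-4 -8 4 -2
1 0 5 -1
11 11 11 2
13 15 17 11

Output[0,0]: The receptive field on the zero-padded input at this output position is [0 0 0 / 0 1 2 / 0 3 0]. Elementwise product with the kernel and sum: 0·3 + 0·1 + 0·2 + 0·-1 + 2·1 + 0·3 + 3·-2 + 0·1.
Output[0,1]: The receptive field on the zero-padded input at this output position is [0 0 0 / 2 4 0 / 0 4 2]. Elementwise product with the kernel and sum: 0·3 + 0·1 + 0·2 + 2·-1 + 0·1 + 0·3 + 4·-2 + 2·1.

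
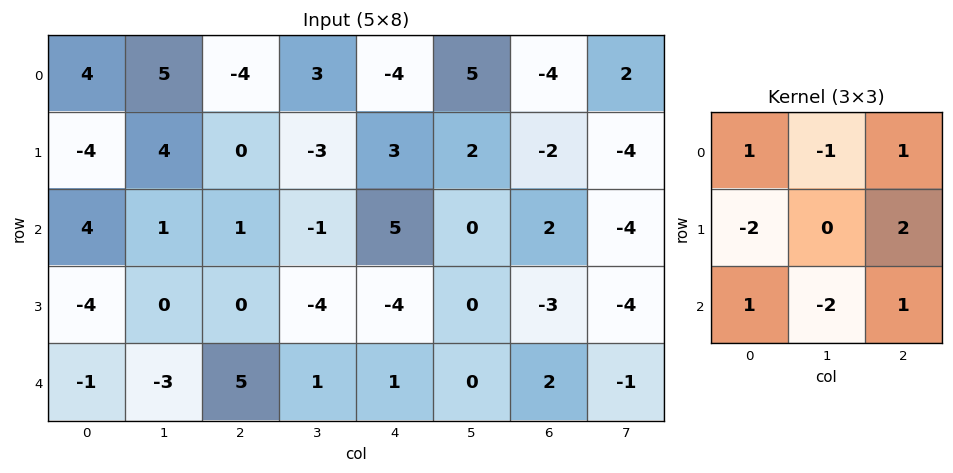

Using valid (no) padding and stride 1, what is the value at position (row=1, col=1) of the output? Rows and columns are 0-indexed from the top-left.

-7

The receptive field on the input at this output position is [4 0 -3 / 1 1 -1 / 0 0 -4]. Elementwise product with the kernel and sum: 4·1 + 0·-1 + -3·1 + 1·-2 + -1·2 + 0·1 + 0·-2 + -4·1.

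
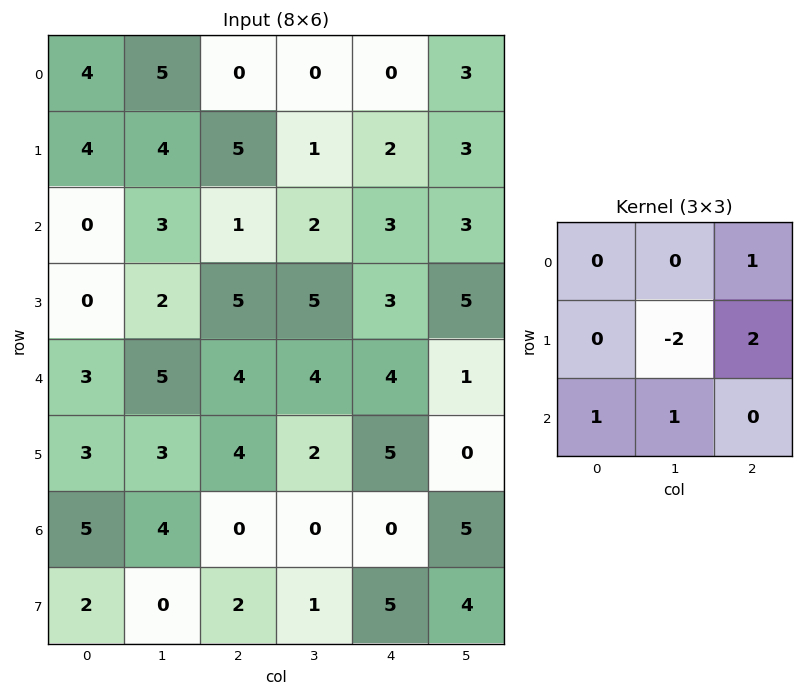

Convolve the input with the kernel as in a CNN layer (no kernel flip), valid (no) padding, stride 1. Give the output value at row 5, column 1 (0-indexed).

4

The receptive field on the input at this output position is [3 4 2 / 4 0 0 / 0 2 1]. Elementwise product with the kernel and sum: 2·1 + 0·-2 + 0·2 + 0·1 + 2·1.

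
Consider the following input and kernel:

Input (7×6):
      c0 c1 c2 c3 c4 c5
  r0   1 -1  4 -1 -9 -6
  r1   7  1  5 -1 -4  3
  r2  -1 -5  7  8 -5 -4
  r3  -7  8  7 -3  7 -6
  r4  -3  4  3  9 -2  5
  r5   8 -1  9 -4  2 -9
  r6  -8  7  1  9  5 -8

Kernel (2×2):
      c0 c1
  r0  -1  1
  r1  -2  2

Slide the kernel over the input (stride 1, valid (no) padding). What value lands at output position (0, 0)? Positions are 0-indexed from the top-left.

The receptive field on the input at this output position is [1 -1 / 7 1]. Elementwise product with the kernel and sum: 1·-1 + -1·1 + 7·-2 + 1·2.

-14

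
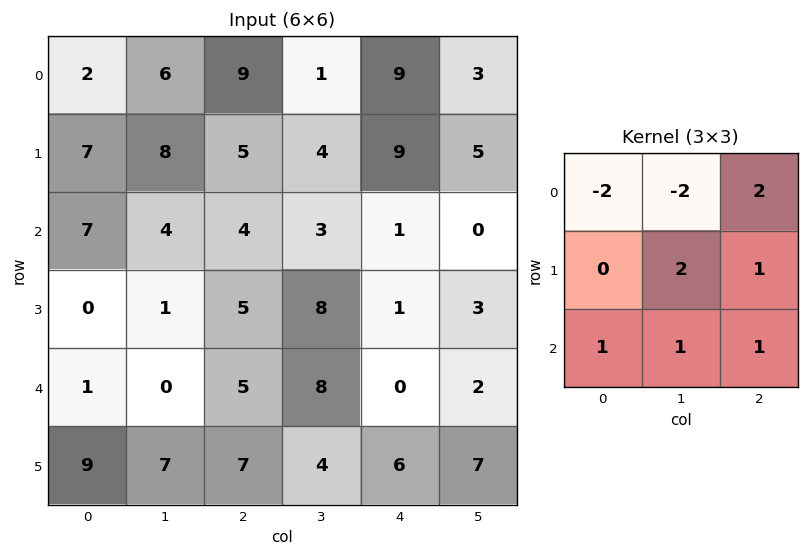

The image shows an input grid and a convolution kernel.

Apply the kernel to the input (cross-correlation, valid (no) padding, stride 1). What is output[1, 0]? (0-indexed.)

-2

The receptive field on the input at this output position is [7 8 5 / 7 4 4 / 0 1 5]. Elementwise product with the kernel and sum: 7·-2 + 8·-2 + 5·2 + 4·2 + 4·1 + 0·1 + 1·1 + 5·1.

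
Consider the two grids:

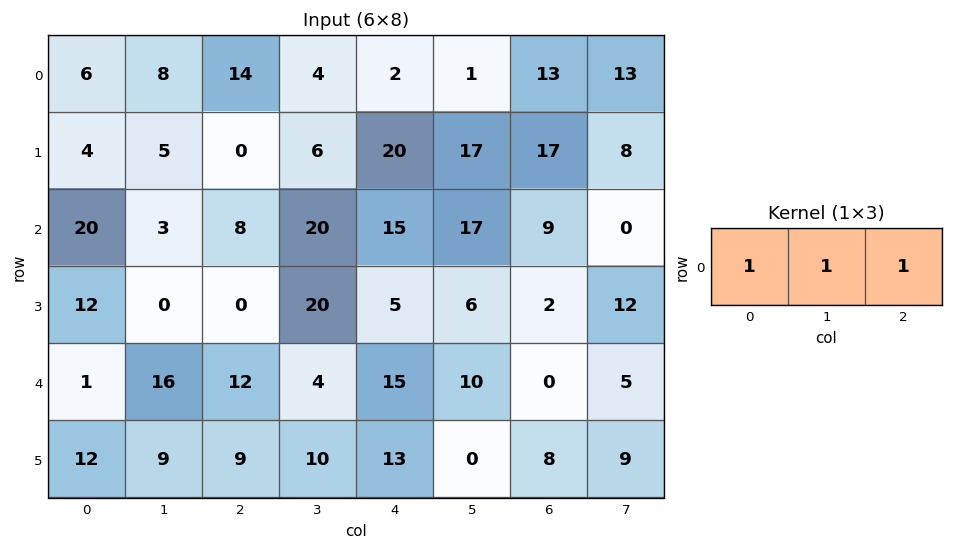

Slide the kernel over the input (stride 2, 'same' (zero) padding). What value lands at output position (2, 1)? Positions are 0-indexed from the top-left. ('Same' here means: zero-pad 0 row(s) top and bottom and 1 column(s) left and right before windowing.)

The receptive field on the zero-padded input at this output position is [16 12 4]. Elementwise product with the kernel and sum: 16·1 + 12·1 + 4·1.

32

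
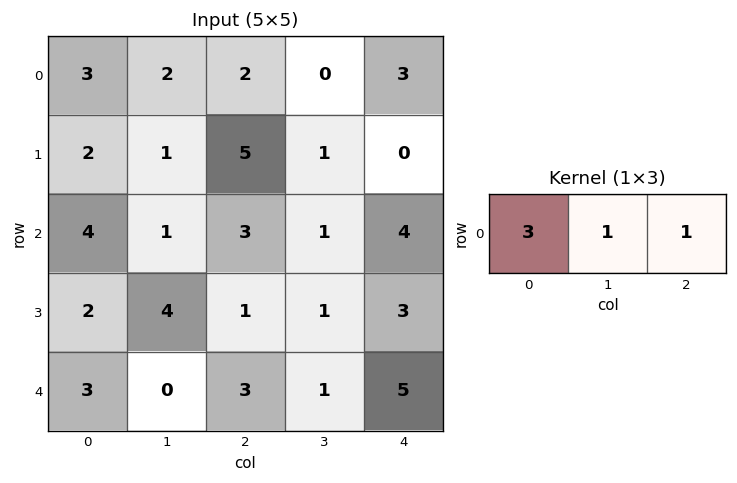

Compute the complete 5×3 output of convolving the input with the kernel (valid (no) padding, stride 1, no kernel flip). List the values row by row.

Output[0,0]: The receptive field on the input at this output position is [3 2 2]. Elementwise product with the kernel and sum: 3·3 + 2·1 + 2·1.

13 8 9
12 9 16
16 7 14
11 14 7
12 4 15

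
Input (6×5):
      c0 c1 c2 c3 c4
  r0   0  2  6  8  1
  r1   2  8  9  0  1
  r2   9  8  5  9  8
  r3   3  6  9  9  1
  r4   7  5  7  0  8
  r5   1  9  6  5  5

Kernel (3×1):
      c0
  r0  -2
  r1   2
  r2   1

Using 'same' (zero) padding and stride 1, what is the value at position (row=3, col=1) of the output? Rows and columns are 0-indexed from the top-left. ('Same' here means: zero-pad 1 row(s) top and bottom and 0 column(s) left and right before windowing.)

1

The receptive field on the zero-padded input at this output position is [8 / 6 / 5]. Elementwise product with the kernel and sum: 8·-2 + 6·2 + 5·1.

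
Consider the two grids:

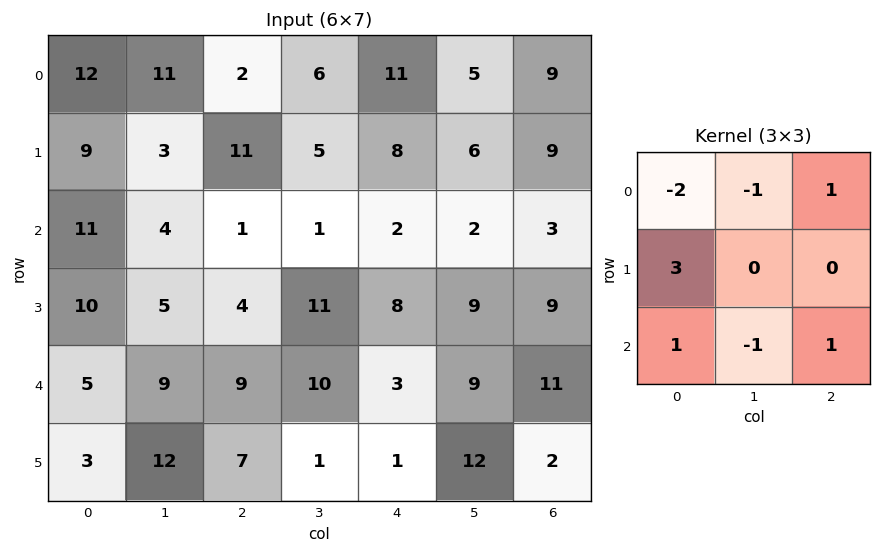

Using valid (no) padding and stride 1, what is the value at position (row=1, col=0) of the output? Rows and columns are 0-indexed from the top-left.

The receptive field on the input at this output position is [9 3 11 / 11 4 1 / 10 5 4]. Elementwise product with the kernel and sum: 9·-2 + 3·-1 + 11·1 + 11·3 + 10·1 + 5·-1 + 4·1.

32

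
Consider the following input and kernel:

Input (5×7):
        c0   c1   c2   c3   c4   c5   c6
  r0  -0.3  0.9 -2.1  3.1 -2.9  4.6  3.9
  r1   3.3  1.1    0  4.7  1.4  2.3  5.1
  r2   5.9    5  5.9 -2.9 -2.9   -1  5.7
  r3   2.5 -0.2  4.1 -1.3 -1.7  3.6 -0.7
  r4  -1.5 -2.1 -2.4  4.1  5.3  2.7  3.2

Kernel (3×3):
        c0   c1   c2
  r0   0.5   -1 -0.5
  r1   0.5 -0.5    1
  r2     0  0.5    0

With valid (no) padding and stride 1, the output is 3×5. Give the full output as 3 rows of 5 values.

Output[0,0]: The receptive field on the input at this output position is [-0.3 0.9 -2.1 / 3.3 1.1 0 / 5.9 5 5.9]. Elementwise product with the kernel and sum: -0.3·0.5 + 0.9·-1 + -2.1·-0.5 + 3.3·0.5 + 1.1·-0.5 + 0·1 + 5·0.5.
Output[0,1]: The receptive field on the input at this output position is [0.9 -2.1 3.1 / 1.1 0 4.7 / 5 5.9 -2.9]. Elementwise product with the kernel and sum: 0.9·0.5 + -2.1·-1 + 3.1·-0.5 + 1.1·0.5 + 0·-0.5 + 4.7·1 + 5.9·0.5.

3.6 9.2 -5.1 4.65 -3.85
6.8 -3.1 -4.55 -2.05 2.4
-0.6 -6.6 10.35 8.4 -5.3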